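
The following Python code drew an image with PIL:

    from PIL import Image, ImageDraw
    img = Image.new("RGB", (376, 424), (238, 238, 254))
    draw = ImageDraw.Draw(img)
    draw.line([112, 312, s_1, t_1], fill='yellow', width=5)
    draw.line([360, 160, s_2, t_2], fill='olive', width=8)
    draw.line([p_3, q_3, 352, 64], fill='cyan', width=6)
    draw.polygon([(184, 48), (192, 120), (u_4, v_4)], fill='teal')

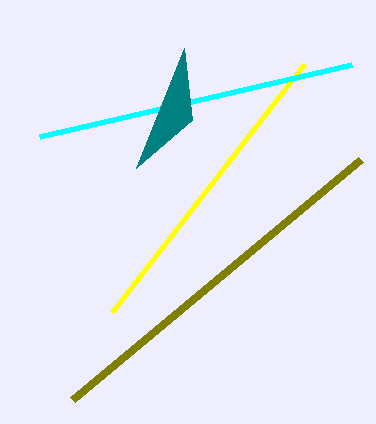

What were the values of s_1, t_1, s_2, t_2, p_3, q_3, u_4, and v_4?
s_1 = 304
t_1 = 64
s_2 = 72
t_2 = 400
p_3 = 40
q_3 = 136
u_4 = 136
v_4 = 168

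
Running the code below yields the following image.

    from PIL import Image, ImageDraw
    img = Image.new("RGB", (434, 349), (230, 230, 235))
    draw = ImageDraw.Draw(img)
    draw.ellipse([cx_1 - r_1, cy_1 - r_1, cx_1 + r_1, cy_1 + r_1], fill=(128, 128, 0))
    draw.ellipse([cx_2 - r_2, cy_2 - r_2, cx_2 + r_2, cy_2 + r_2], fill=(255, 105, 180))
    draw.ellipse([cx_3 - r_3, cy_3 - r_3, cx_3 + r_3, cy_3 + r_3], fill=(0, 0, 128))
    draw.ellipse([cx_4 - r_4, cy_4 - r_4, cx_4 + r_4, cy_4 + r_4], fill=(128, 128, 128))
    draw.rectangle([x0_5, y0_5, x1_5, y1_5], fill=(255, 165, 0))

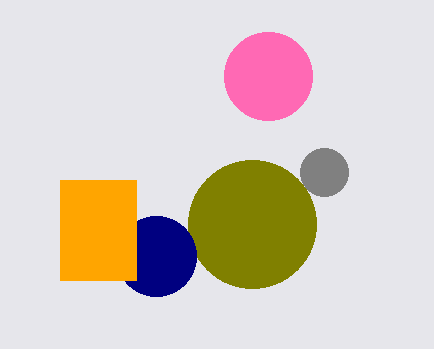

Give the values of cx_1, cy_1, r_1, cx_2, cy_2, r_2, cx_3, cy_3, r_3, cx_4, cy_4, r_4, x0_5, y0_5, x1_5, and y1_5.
cx_1 = 252, cy_1 = 224, r_1 = 64, cx_2 = 268, cy_2 = 76, r_2 = 44, cx_3 = 156, cy_3 = 256, r_3 = 40, cx_4 = 324, cy_4 = 172, r_4 = 24, x0_5 = 60, y0_5 = 180, x1_5 = 136, y1_5 = 280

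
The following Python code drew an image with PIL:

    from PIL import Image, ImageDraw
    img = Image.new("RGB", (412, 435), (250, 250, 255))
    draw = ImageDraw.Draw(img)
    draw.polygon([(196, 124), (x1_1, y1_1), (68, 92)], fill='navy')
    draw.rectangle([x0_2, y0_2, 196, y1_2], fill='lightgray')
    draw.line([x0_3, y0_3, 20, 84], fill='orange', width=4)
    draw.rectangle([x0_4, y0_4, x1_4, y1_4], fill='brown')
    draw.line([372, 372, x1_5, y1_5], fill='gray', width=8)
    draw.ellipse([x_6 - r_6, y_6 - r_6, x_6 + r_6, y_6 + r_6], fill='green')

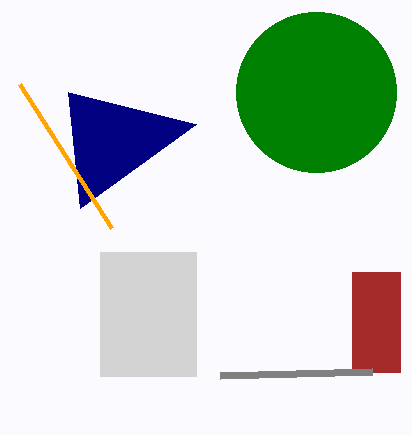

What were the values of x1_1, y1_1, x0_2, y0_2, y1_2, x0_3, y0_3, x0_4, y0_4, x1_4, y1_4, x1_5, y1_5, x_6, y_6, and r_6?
x1_1 = 80; y1_1 = 208; x0_2 = 100; y0_2 = 252; y1_2 = 376; x0_3 = 112; y0_3 = 228; x0_4 = 352; y0_4 = 272; x1_4 = 400; y1_4 = 372; x1_5 = 220; y1_5 = 376; x_6 = 316; y_6 = 92; r_6 = 80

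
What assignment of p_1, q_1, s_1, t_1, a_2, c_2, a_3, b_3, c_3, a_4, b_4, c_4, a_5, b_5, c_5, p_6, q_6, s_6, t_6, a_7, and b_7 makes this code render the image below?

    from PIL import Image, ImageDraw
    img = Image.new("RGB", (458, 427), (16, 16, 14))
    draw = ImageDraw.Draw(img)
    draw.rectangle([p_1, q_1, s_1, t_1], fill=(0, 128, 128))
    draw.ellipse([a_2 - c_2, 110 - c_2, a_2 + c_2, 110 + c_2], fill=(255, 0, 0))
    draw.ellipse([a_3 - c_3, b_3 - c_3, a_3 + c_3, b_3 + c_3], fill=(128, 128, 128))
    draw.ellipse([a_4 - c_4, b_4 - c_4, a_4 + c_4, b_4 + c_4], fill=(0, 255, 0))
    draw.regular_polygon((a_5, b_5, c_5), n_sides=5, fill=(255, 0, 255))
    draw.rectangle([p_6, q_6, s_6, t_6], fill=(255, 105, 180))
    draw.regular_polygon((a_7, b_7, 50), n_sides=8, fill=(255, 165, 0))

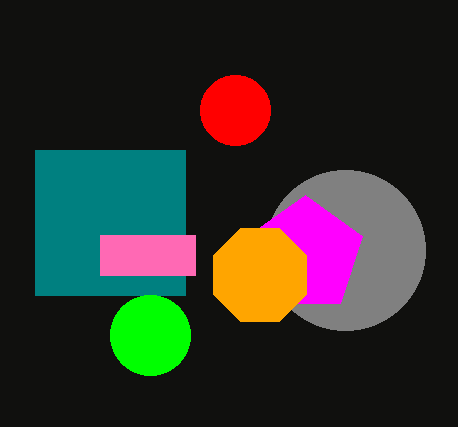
p_1 = 35, q_1 = 150, s_1 = 185, t_1 = 295, a_2 = 235, c_2 = 35, a_3 = 345, b_3 = 250, c_3 = 80, a_4 = 150, b_4 = 335, c_4 = 40, a_5 = 305, b_5 = 255, c_5 = 60, p_6 = 100, q_6 = 235, s_6 = 195, t_6 = 275, a_7 = 260, b_7 = 275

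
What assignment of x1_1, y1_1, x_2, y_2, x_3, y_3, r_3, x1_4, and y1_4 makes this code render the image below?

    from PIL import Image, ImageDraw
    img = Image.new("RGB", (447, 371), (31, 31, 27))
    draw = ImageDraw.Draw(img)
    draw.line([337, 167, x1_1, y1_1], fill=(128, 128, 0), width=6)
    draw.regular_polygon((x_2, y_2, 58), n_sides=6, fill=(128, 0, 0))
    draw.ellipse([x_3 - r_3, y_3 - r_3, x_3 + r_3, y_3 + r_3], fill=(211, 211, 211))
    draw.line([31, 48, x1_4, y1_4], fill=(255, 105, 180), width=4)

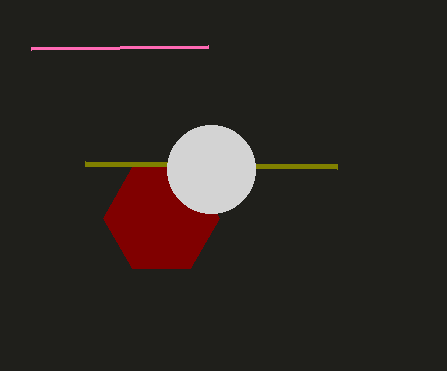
x1_1 = 85, y1_1 = 164, x_2 = 161, y_2 = 218, x_3 = 211, y_3 = 169, r_3 = 44, x1_4 = 208, y1_4 = 46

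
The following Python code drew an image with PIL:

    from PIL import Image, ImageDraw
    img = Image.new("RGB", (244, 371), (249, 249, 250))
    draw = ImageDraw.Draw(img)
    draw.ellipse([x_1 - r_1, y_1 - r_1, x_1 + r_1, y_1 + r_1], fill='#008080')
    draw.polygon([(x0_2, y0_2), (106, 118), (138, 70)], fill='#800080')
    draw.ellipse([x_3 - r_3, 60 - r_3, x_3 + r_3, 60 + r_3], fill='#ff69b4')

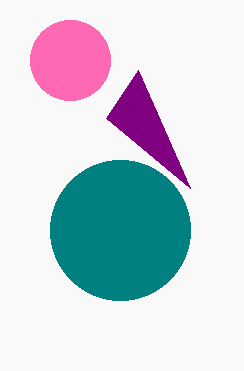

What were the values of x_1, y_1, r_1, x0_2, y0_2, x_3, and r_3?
x_1 = 120
y_1 = 230
r_1 = 70
x0_2 = 190
y0_2 = 188
x_3 = 70
r_3 = 40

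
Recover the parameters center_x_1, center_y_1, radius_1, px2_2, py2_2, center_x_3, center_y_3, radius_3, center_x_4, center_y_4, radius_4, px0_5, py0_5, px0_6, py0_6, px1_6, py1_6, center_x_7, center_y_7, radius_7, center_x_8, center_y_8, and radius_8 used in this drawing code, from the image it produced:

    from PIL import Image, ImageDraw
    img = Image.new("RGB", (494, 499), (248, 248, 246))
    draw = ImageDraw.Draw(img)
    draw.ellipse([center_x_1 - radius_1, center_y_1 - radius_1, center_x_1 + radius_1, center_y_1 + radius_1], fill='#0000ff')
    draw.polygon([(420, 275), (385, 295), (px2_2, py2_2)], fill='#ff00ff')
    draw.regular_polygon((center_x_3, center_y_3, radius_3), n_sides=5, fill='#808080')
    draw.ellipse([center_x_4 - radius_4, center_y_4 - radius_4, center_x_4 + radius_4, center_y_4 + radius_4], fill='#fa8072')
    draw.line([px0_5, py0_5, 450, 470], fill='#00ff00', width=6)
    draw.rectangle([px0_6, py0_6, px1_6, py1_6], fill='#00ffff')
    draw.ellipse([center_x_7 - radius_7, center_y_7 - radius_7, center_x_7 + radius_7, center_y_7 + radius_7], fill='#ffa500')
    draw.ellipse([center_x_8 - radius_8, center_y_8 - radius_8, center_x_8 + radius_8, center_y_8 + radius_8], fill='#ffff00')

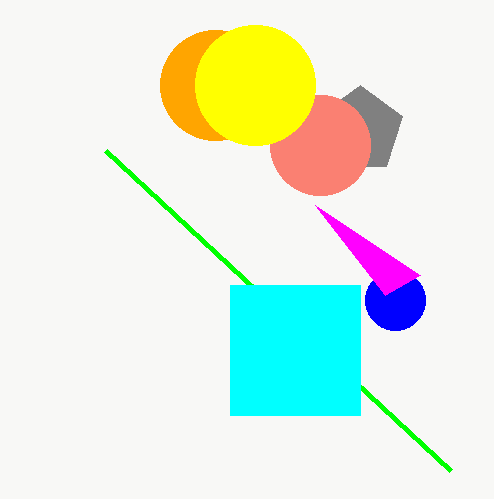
center_x_1 = 395, center_y_1 = 300, radius_1 = 30, px2_2 = 315, py2_2 = 205, center_x_3 = 360, center_y_3 = 130, radius_3 = 45, center_x_4 = 320, center_y_4 = 145, radius_4 = 50, px0_5 = 105, py0_5 = 150, px0_6 = 230, py0_6 = 285, px1_6 = 360, py1_6 = 415, center_x_7 = 215, center_y_7 = 85, radius_7 = 55, center_x_8 = 255, center_y_8 = 85, radius_8 = 60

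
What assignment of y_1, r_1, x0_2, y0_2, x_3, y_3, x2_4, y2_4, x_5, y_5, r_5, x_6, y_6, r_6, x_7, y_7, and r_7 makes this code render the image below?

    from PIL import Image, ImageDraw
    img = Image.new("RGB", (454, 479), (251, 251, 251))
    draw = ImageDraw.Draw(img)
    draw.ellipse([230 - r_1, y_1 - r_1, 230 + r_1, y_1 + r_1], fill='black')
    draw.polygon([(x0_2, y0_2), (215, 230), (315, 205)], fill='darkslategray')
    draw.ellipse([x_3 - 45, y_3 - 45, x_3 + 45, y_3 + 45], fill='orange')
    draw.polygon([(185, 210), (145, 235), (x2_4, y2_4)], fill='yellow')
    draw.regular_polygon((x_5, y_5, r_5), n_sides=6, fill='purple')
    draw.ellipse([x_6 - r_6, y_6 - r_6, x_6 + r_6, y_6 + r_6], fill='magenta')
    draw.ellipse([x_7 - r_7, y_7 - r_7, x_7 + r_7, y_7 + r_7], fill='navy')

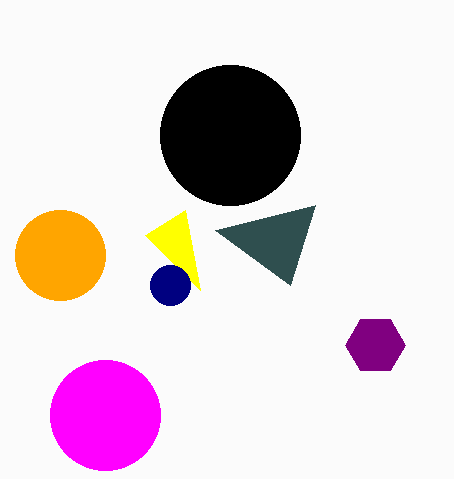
y_1 = 135, r_1 = 70, x0_2 = 290, y0_2 = 285, x_3 = 60, y_3 = 255, x2_4 = 200, y2_4 = 290, x_5 = 375, y_5 = 345, r_5 = 30, x_6 = 105, y_6 = 415, r_6 = 55, x_7 = 170, y_7 = 285, r_7 = 20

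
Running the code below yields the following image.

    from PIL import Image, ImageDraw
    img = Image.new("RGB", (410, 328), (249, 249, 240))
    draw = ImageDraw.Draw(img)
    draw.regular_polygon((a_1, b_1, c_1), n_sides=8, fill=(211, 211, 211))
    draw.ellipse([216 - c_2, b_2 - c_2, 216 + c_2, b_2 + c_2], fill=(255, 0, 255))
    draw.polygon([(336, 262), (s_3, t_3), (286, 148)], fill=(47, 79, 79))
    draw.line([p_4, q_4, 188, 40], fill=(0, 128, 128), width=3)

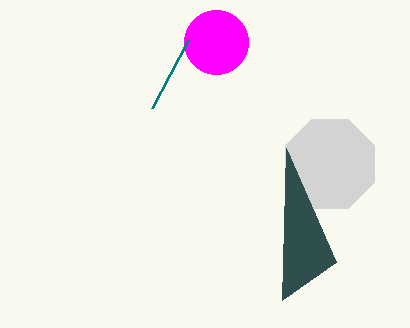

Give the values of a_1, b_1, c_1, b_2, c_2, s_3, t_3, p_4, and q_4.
a_1 = 330; b_1 = 164; c_1 = 48; b_2 = 42; c_2 = 32; s_3 = 282; t_3 = 300; p_4 = 152; q_4 = 108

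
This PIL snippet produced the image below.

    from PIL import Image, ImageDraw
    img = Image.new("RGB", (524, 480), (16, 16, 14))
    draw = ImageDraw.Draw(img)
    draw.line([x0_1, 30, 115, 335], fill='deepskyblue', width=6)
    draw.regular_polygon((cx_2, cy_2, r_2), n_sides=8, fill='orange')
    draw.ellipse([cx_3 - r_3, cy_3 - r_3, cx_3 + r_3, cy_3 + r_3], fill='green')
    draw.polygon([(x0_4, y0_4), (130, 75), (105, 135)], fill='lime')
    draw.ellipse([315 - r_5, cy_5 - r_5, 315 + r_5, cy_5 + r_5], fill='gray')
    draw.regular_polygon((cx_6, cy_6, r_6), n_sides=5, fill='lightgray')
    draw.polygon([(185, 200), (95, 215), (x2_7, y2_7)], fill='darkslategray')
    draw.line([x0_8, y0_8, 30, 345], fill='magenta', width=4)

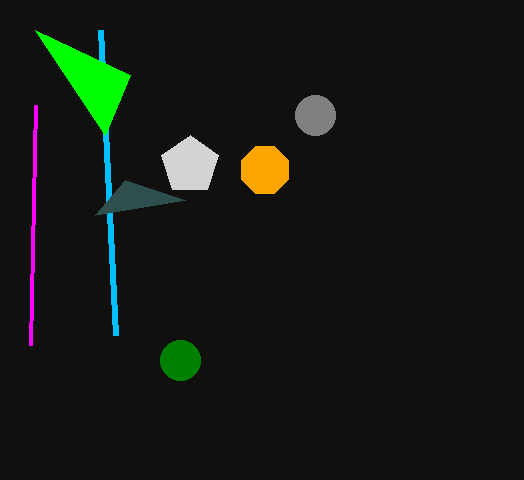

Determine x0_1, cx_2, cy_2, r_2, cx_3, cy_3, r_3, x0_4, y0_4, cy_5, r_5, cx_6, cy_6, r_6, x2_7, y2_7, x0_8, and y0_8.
x0_1 = 100
cx_2 = 265
cy_2 = 170
r_2 = 25
cx_3 = 180
cy_3 = 360
r_3 = 20
x0_4 = 35
y0_4 = 30
cy_5 = 115
r_5 = 20
cx_6 = 190
cy_6 = 165
r_6 = 30
x2_7 = 125
y2_7 = 180
x0_8 = 35
y0_8 = 105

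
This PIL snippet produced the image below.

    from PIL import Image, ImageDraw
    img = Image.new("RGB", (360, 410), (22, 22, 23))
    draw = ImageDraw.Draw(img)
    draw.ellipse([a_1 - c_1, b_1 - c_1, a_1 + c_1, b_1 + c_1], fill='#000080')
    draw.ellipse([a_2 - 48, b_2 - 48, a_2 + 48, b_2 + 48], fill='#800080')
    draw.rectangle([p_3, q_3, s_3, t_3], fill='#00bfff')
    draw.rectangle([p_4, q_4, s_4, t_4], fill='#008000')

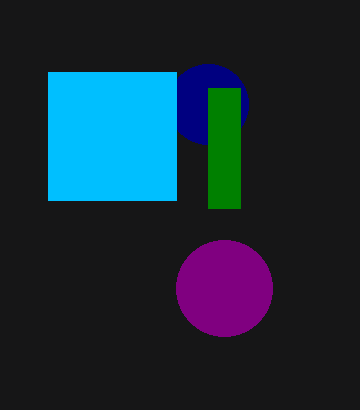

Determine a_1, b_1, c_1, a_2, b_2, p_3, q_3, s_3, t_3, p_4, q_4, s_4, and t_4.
a_1 = 208
b_1 = 104
c_1 = 40
a_2 = 224
b_2 = 288
p_3 = 48
q_3 = 72
s_3 = 176
t_3 = 200
p_4 = 208
q_4 = 88
s_4 = 240
t_4 = 208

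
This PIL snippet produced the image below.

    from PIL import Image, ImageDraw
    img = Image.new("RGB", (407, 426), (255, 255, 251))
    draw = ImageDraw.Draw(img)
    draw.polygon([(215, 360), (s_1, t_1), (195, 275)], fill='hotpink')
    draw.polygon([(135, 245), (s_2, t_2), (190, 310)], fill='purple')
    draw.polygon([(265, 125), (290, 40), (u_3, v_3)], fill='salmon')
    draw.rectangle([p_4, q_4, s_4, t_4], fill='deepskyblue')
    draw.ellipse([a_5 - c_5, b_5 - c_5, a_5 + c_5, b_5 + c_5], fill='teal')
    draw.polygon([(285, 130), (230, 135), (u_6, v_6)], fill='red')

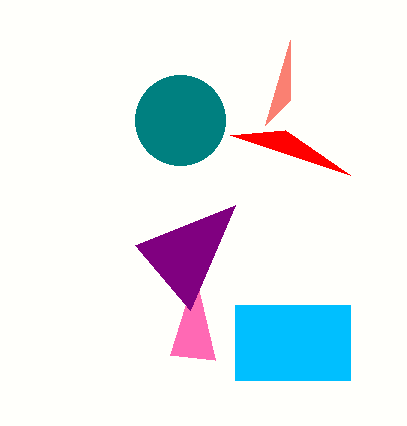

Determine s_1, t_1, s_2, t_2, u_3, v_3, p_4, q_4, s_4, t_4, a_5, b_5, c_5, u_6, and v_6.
s_1 = 170; t_1 = 355; s_2 = 235; t_2 = 205; u_3 = 290; v_3 = 100; p_4 = 235; q_4 = 305; s_4 = 350; t_4 = 380; a_5 = 180; b_5 = 120; c_5 = 45; u_6 = 350; v_6 = 175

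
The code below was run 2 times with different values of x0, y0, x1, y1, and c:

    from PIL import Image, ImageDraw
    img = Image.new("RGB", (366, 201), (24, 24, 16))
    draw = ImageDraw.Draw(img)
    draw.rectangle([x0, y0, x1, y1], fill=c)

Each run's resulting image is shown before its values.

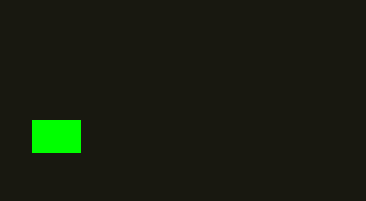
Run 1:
x0 = 32, y0 = 120, x1 = 80, y1 = 152, c = 'lime'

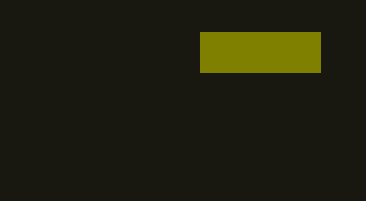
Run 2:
x0 = 200, y0 = 32, x1 = 320, y1 = 72, c = 'olive'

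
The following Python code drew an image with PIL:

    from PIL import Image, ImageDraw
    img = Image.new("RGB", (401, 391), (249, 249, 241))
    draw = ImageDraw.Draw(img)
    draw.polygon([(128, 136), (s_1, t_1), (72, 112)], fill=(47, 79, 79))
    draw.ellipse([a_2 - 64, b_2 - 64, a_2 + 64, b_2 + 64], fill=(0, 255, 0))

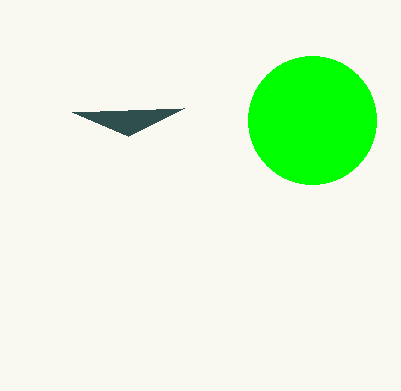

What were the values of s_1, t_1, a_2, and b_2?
s_1 = 184, t_1 = 108, a_2 = 312, b_2 = 120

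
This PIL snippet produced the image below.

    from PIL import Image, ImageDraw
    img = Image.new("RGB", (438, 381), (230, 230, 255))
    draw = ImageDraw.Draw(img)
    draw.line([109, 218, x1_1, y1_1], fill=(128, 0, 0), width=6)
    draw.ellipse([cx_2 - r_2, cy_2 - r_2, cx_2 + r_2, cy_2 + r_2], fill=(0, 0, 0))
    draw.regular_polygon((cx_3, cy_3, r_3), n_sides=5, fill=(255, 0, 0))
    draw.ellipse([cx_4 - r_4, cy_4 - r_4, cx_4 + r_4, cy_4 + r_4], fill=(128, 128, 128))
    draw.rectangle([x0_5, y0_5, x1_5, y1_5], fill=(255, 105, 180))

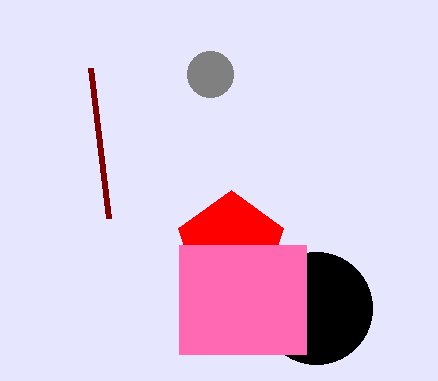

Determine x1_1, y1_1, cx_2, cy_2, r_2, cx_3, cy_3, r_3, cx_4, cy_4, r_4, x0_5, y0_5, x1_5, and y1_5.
x1_1 = 91
y1_1 = 68
cx_2 = 316
cy_2 = 308
r_2 = 56
cx_3 = 231
cy_3 = 245
r_3 = 55
cx_4 = 210
cy_4 = 74
r_4 = 23
x0_5 = 179
y0_5 = 245
x1_5 = 306
y1_5 = 354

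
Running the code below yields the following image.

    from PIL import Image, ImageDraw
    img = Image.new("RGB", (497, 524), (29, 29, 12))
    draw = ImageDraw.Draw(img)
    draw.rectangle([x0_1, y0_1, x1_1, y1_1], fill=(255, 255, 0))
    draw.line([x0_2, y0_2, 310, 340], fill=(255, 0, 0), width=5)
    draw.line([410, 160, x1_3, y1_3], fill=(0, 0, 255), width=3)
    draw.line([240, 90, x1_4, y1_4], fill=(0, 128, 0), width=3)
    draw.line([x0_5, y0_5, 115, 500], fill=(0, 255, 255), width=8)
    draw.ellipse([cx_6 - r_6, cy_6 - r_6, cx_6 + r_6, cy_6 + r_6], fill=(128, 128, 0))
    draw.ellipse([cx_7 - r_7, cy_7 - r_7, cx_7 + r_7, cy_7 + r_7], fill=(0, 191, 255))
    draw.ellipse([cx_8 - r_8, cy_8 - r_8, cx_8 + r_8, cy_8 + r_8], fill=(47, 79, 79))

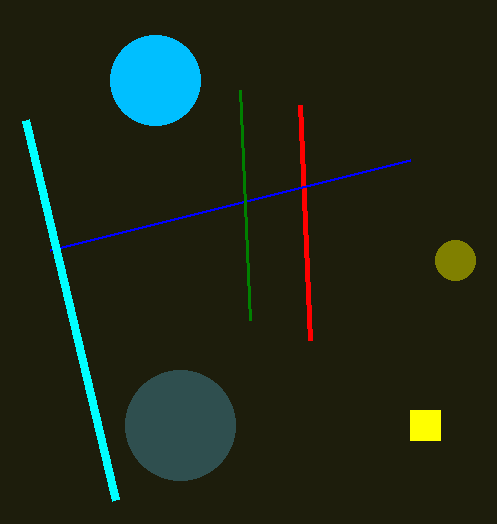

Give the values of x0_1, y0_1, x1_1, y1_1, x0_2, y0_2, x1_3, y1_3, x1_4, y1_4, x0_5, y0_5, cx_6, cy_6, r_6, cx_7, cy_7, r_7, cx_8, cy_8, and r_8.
x0_1 = 410; y0_1 = 410; x1_1 = 440; y1_1 = 440; x0_2 = 300; y0_2 = 105; x1_3 = 50; y1_3 = 250; x1_4 = 250; y1_4 = 320; x0_5 = 25; y0_5 = 120; cx_6 = 455; cy_6 = 260; r_6 = 20; cx_7 = 155; cy_7 = 80; r_7 = 45; cx_8 = 180; cy_8 = 425; r_8 = 55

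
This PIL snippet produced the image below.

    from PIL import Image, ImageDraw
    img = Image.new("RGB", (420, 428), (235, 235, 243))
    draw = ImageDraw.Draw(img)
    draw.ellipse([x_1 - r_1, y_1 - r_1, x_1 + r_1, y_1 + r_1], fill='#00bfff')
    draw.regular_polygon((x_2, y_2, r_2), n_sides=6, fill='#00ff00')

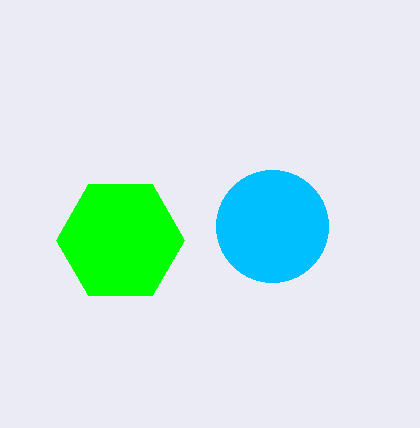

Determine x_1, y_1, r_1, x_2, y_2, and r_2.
x_1 = 272; y_1 = 226; r_1 = 56; x_2 = 120; y_2 = 240; r_2 = 64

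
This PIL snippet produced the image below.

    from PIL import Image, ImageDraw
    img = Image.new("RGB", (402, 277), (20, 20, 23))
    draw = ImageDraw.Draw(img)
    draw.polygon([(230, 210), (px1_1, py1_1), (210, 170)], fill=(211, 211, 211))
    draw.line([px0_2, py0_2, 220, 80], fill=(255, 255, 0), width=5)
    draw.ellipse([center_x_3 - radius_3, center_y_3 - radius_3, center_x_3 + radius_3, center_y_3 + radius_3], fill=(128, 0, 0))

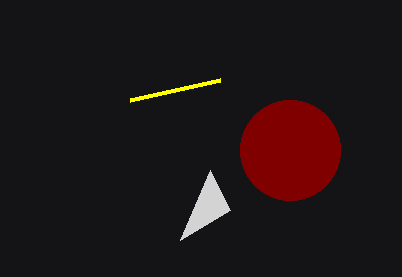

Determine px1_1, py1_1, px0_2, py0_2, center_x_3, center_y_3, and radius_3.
px1_1 = 180; py1_1 = 240; px0_2 = 130; py0_2 = 100; center_x_3 = 290; center_y_3 = 150; radius_3 = 50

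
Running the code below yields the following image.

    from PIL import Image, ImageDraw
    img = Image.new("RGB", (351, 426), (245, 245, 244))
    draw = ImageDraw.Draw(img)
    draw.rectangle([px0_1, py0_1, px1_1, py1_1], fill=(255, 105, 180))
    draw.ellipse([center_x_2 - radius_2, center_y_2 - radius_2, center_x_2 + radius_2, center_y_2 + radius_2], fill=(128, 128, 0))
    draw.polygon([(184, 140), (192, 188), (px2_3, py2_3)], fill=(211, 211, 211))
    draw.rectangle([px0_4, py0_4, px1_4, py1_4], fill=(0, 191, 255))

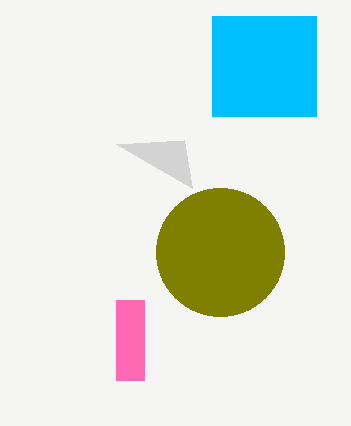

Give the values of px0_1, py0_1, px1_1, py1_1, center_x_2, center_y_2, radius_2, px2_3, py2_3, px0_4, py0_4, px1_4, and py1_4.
px0_1 = 116, py0_1 = 300, px1_1 = 144, py1_1 = 380, center_x_2 = 220, center_y_2 = 252, radius_2 = 64, px2_3 = 116, py2_3 = 144, px0_4 = 212, py0_4 = 16, px1_4 = 316, py1_4 = 116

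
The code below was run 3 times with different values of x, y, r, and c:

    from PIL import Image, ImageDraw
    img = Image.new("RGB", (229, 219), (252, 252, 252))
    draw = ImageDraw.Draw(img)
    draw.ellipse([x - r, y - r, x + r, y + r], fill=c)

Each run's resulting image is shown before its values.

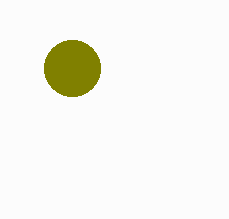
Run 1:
x = 72; y = 68; r = 28; c = 'olive'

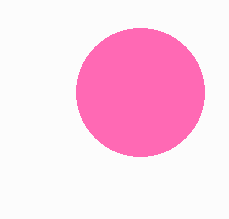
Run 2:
x = 140; y = 92; r = 64; c = 'hotpink'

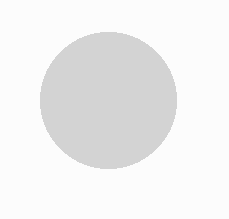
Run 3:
x = 108
y = 100
r = 68
c = 'lightgray'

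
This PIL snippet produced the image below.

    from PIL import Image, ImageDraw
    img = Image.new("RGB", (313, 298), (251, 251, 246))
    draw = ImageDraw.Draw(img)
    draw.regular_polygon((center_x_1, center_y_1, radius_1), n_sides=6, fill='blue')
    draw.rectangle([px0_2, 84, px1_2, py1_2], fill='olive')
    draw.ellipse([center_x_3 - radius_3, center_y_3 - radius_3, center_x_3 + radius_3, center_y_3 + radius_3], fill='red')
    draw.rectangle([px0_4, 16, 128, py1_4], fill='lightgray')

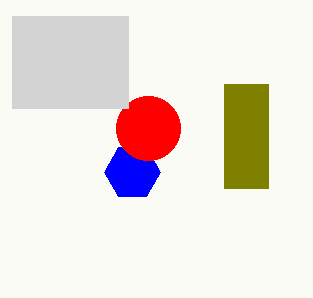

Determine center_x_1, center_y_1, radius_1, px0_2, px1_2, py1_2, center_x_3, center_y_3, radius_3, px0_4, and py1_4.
center_x_1 = 132, center_y_1 = 172, radius_1 = 28, px0_2 = 224, px1_2 = 268, py1_2 = 188, center_x_3 = 148, center_y_3 = 128, radius_3 = 32, px0_4 = 12, py1_4 = 108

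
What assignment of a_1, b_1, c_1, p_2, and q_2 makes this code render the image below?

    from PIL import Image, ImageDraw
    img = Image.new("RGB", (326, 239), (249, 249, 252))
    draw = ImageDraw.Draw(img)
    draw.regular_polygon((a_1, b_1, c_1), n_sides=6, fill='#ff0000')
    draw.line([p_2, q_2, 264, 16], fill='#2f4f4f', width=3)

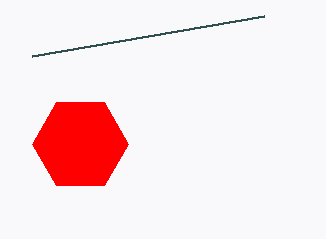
a_1 = 80
b_1 = 144
c_1 = 48
p_2 = 32
q_2 = 56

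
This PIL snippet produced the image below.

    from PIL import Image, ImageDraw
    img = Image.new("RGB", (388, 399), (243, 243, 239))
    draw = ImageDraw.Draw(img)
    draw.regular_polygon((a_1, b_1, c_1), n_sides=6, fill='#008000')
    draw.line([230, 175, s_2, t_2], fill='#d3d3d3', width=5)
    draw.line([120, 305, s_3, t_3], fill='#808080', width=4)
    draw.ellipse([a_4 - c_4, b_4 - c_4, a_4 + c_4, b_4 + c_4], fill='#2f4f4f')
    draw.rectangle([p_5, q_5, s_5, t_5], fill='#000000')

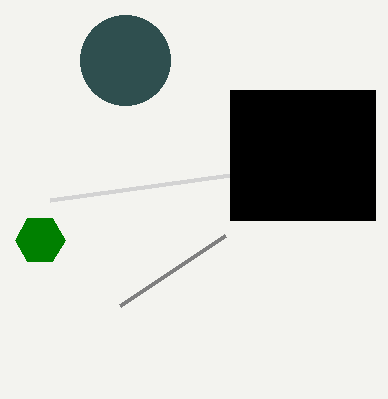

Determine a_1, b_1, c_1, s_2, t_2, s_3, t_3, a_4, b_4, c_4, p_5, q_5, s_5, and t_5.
a_1 = 40
b_1 = 240
c_1 = 25
s_2 = 50
t_2 = 200
s_3 = 225
t_3 = 235
a_4 = 125
b_4 = 60
c_4 = 45
p_5 = 230
q_5 = 90
s_5 = 375
t_5 = 220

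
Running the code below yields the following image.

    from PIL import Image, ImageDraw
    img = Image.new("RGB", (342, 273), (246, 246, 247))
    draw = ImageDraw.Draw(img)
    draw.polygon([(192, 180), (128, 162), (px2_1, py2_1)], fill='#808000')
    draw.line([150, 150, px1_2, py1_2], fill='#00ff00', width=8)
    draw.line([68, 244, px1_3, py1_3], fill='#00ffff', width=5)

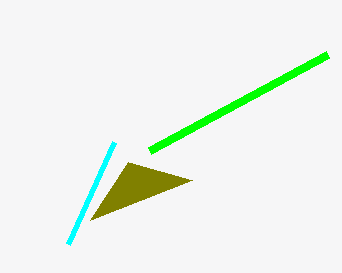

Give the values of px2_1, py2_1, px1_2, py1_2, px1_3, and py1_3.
px2_1 = 90
py2_1 = 220
px1_2 = 328
py1_2 = 54
px1_3 = 114
py1_3 = 142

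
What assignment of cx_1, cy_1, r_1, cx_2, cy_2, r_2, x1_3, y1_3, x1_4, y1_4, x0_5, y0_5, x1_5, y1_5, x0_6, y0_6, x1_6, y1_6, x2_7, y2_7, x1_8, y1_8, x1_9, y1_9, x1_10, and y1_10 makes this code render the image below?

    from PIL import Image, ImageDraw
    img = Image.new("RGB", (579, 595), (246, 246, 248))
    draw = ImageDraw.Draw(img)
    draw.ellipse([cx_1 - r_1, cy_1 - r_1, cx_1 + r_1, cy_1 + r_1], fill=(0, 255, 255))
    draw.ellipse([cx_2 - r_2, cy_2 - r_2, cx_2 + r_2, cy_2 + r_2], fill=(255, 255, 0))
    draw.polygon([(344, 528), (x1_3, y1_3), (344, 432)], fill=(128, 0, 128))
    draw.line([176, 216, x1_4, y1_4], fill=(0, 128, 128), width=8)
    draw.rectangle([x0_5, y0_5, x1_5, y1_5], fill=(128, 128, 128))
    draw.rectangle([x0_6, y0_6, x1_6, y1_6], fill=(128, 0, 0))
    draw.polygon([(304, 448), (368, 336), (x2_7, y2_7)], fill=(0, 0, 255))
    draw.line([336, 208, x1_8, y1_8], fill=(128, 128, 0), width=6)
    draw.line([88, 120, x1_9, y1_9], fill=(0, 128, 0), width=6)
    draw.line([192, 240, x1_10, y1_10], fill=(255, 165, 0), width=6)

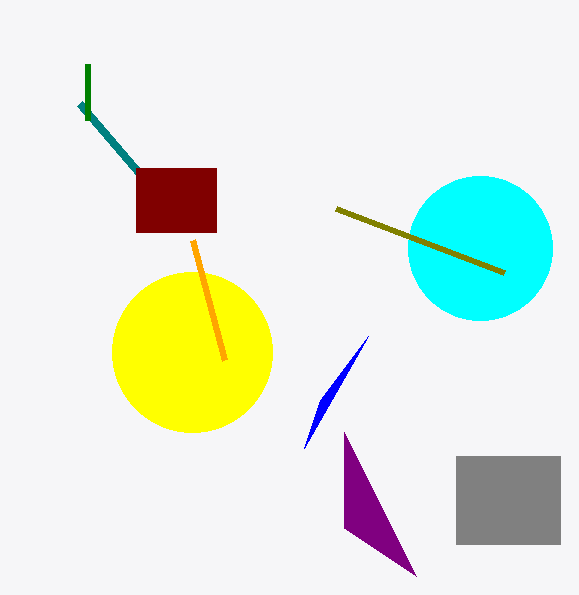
cx_1 = 480
cy_1 = 248
r_1 = 72
cx_2 = 192
cy_2 = 352
r_2 = 80
x1_3 = 416
y1_3 = 576
x1_4 = 80
y1_4 = 104
x0_5 = 456
y0_5 = 456
x1_5 = 560
y1_5 = 544
x0_6 = 136
y0_6 = 168
x1_6 = 216
y1_6 = 232
x2_7 = 320
y2_7 = 400
x1_8 = 504
y1_8 = 272
x1_9 = 88
y1_9 = 64
x1_10 = 224
y1_10 = 360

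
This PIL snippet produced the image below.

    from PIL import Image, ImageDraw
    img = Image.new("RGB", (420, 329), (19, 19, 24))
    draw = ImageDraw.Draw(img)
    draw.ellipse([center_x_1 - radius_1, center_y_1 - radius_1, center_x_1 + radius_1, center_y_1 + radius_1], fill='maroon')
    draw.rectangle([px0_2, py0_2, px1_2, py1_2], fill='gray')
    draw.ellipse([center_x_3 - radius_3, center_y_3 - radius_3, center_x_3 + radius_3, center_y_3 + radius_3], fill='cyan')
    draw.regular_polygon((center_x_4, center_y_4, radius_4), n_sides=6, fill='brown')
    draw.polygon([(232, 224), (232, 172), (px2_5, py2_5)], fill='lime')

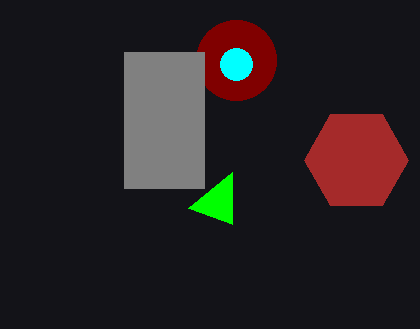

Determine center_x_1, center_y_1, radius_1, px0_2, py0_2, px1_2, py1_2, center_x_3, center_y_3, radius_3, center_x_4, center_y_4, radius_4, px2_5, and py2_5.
center_x_1 = 236; center_y_1 = 60; radius_1 = 40; px0_2 = 124; py0_2 = 52; px1_2 = 204; py1_2 = 188; center_x_3 = 236; center_y_3 = 64; radius_3 = 16; center_x_4 = 356; center_y_4 = 160; radius_4 = 52; px2_5 = 188; py2_5 = 208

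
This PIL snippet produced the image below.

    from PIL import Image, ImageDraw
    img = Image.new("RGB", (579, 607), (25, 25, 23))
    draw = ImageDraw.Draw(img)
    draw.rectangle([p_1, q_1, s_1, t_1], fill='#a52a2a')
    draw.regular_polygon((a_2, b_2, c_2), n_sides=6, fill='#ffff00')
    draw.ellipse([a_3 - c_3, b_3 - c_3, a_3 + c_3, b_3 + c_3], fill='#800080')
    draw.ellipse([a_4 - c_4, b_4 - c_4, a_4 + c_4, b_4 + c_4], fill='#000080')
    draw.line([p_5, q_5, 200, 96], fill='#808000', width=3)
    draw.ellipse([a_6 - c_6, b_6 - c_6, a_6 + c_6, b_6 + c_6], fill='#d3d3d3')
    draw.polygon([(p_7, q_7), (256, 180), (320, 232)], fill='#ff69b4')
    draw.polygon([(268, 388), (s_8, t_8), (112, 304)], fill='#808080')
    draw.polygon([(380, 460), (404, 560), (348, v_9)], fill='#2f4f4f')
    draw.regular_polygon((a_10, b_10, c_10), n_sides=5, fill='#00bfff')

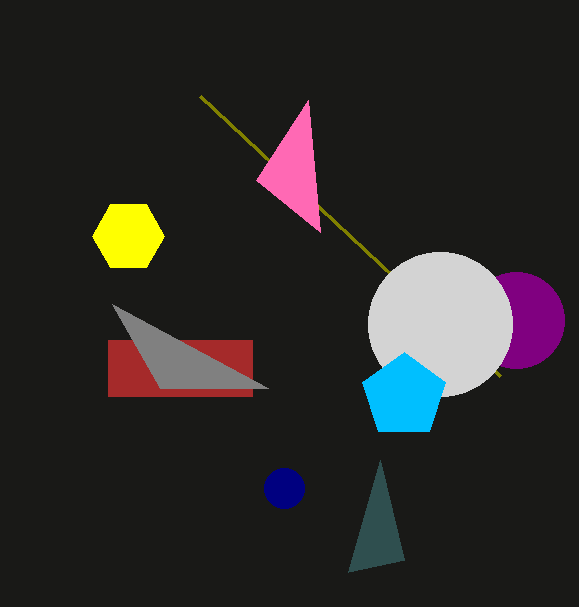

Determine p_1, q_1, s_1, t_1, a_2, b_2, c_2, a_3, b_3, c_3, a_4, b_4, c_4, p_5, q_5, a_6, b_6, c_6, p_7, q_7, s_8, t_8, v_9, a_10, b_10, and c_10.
p_1 = 108, q_1 = 340, s_1 = 252, t_1 = 396, a_2 = 128, b_2 = 236, c_2 = 36, a_3 = 516, b_3 = 320, c_3 = 48, a_4 = 284, b_4 = 488, c_4 = 20, p_5 = 500, q_5 = 376, a_6 = 440, b_6 = 324, c_6 = 72, p_7 = 308, q_7 = 100, s_8 = 160, t_8 = 388, v_9 = 572, a_10 = 404, b_10 = 396, c_10 = 44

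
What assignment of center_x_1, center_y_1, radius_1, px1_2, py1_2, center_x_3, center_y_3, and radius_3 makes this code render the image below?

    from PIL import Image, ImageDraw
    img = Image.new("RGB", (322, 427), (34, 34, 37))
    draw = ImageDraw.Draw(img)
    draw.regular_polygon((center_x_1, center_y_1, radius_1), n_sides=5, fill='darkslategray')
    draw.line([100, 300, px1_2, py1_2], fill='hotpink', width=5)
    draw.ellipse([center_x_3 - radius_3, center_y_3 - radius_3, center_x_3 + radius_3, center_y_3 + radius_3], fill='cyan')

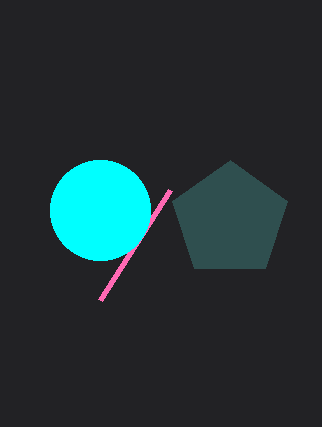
center_x_1 = 230
center_y_1 = 220
radius_1 = 60
px1_2 = 170
py1_2 = 190
center_x_3 = 100
center_y_3 = 210
radius_3 = 50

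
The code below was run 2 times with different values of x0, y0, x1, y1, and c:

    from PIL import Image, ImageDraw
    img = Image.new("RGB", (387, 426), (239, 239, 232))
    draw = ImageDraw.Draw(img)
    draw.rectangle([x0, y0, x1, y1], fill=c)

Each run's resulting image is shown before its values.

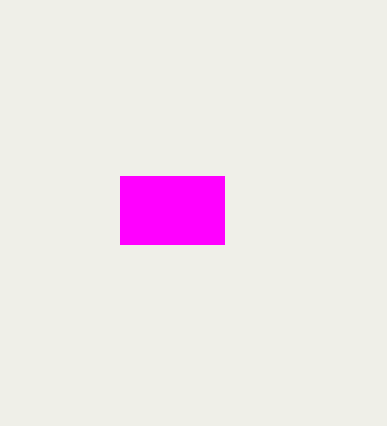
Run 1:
x0 = 120
y0 = 176
x1 = 224
y1 = 244
c = 'magenta'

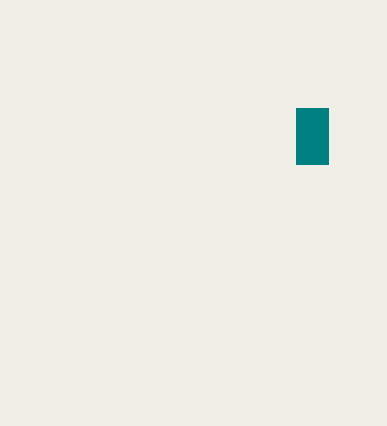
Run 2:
x0 = 296
y0 = 108
x1 = 328
y1 = 164
c = 'teal'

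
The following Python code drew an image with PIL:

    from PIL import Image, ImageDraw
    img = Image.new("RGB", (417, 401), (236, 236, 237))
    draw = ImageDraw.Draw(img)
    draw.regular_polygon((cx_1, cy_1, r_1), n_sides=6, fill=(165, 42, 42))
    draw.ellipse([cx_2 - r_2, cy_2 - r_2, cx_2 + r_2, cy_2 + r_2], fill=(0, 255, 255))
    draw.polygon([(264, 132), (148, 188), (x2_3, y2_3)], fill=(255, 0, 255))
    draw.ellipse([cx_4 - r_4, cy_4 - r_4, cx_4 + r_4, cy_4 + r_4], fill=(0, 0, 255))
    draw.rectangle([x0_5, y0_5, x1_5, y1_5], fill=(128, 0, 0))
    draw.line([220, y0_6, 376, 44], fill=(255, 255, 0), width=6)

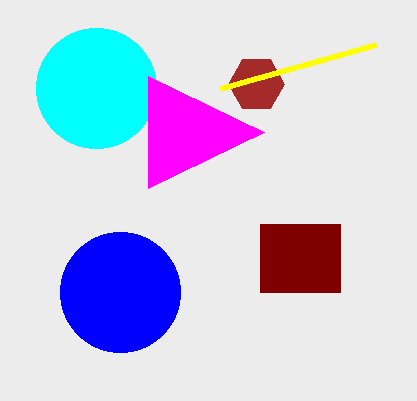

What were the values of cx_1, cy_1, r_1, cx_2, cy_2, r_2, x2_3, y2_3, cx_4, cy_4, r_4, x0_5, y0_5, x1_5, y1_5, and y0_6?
cx_1 = 256, cy_1 = 84, r_1 = 28, cx_2 = 96, cy_2 = 88, r_2 = 60, x2_3 = 148, y2_3 = 76, cx_4 = 120, cy_4 = 292, r_4 = 60, x0_5 = 260, y0_5 = 224, x1_5 = 340, y1_5 = 292, y0_6 = 88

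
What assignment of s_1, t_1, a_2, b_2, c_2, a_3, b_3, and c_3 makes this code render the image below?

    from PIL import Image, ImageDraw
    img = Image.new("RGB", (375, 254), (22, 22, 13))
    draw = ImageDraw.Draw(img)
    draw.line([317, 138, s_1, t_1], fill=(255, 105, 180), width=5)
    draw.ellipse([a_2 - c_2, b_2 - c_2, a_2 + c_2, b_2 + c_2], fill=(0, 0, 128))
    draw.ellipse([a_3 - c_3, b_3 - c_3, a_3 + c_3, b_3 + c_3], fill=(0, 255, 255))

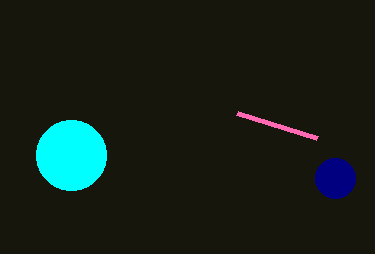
s_1 = 237
t_1 = 113
a_2 = 335
b_2 = 178
c_2 = 20
a_3 = 71
b_3 = 155
c_3 = 35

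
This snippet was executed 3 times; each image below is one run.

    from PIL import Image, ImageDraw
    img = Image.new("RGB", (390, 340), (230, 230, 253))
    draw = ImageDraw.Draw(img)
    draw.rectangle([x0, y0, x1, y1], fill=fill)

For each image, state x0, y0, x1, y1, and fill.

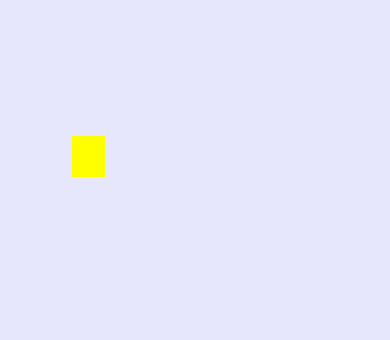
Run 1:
x0 = 72, y0 = 136, x1 = 104, y1 = 176, fill = 'yellow'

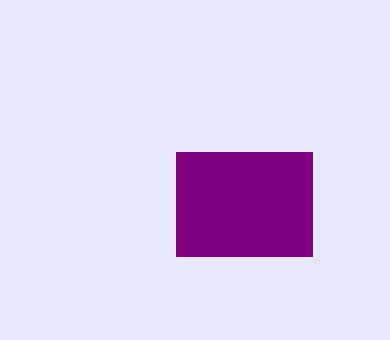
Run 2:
x0 = 176
y0 = 152
x1 = 312
y1 = 256
fill = 'purple'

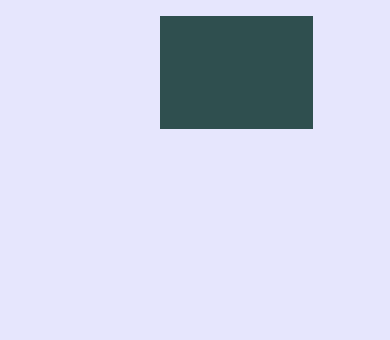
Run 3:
x0 = 160
y0 = 16
x1 = 312
y1 = 128
fill = 'darkslategray'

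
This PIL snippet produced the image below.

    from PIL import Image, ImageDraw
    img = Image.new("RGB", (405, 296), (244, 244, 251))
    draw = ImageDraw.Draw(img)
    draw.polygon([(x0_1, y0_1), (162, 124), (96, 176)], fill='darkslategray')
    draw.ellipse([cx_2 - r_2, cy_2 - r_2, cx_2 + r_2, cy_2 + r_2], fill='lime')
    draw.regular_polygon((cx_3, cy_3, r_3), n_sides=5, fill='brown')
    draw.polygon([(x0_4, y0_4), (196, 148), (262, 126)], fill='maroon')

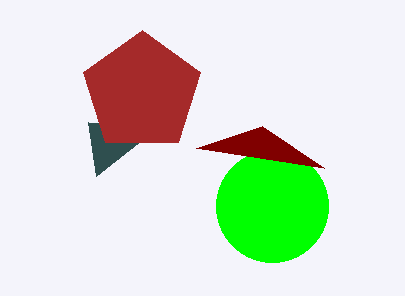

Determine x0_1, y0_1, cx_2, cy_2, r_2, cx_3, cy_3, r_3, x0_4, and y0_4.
x0_1 = 88
y0_1 = 122
cx_2 = 272
cy_2 = 206
r_2 = 56
cx_3 = 142
cy_3 = 92
r_3 = 62
x0_4 = 324
y0_4 = 168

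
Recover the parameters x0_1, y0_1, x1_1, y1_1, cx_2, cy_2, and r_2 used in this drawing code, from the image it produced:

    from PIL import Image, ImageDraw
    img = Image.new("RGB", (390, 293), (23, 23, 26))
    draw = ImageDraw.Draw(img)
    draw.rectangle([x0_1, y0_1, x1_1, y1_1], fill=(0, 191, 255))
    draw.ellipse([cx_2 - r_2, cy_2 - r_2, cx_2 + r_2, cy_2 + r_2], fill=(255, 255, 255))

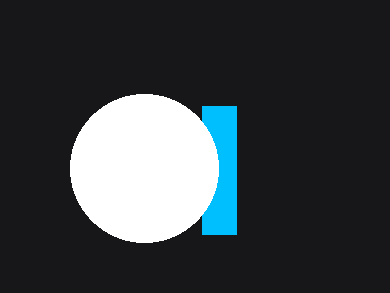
x0_1 = 202; y0_1 = 106; x1_1 = 236; y1_1 = 234; cx_2 = 144; cy_2 = 168; r_2 = 74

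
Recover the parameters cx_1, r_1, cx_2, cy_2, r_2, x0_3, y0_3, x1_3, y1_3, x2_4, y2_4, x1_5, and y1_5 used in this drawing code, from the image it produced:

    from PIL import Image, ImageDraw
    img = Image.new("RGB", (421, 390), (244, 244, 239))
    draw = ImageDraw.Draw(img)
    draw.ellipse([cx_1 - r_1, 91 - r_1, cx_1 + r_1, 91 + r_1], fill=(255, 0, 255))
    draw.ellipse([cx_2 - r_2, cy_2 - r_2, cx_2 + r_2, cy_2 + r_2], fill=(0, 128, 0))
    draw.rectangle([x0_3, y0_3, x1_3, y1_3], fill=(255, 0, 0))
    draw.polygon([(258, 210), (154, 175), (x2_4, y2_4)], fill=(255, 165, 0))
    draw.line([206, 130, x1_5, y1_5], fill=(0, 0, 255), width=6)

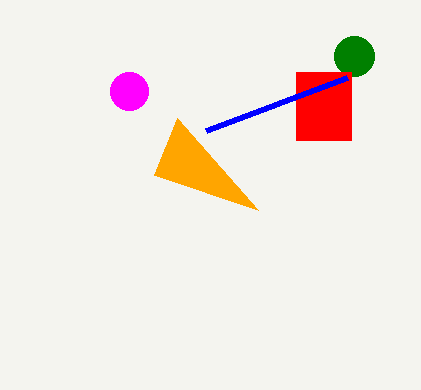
cx_1 = 129; r_1 = 19; cx_2 = 354; cy_2 = 56; r_2 = 20; x0_3 = 296; y0_3 = 72; x1_3 = 351; y1_3 = 140; x2_4 = 177; y2_4 = 118; x1_5 = 347; y1_5 = 77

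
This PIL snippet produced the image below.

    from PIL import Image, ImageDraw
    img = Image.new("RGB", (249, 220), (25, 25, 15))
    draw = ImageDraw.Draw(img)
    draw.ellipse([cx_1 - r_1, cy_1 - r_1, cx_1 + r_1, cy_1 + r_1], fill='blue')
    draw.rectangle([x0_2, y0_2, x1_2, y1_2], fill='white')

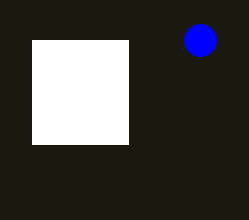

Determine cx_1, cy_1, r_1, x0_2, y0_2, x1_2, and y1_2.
cx_1 = 200, cy_1 = 40, r_1 = 16, x0_2 = 32, y0_2 = 40, x1_2 = 128, y1_2 = 144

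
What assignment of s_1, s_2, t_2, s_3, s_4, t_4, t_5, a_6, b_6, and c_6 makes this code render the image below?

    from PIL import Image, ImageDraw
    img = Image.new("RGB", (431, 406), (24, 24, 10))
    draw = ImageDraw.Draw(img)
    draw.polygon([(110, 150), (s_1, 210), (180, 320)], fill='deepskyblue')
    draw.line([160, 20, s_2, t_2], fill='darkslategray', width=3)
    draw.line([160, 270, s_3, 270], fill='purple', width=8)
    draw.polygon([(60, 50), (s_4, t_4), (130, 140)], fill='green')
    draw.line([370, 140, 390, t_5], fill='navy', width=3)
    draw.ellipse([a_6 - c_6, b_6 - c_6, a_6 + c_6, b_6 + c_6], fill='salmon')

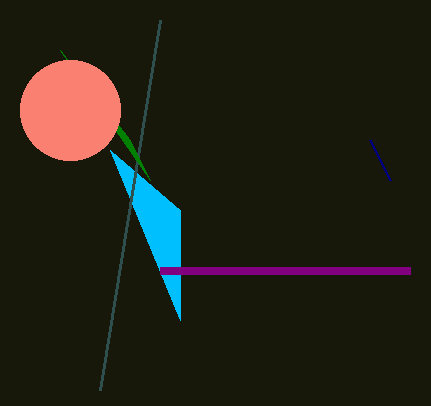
s_1 = 180
s_2 = 100
t_2 = 390
s_3 = 410
s_4 = 150
t_4 = 180
t_5 = 180
a_6 = 70
b_6 = 110
c_6 = 50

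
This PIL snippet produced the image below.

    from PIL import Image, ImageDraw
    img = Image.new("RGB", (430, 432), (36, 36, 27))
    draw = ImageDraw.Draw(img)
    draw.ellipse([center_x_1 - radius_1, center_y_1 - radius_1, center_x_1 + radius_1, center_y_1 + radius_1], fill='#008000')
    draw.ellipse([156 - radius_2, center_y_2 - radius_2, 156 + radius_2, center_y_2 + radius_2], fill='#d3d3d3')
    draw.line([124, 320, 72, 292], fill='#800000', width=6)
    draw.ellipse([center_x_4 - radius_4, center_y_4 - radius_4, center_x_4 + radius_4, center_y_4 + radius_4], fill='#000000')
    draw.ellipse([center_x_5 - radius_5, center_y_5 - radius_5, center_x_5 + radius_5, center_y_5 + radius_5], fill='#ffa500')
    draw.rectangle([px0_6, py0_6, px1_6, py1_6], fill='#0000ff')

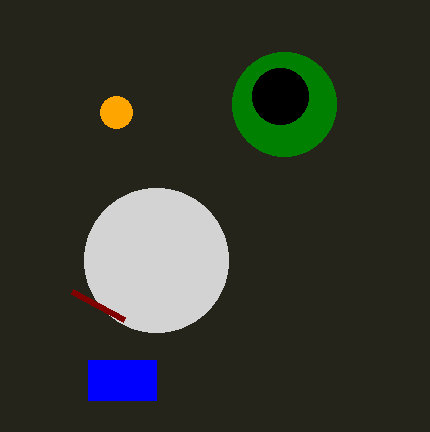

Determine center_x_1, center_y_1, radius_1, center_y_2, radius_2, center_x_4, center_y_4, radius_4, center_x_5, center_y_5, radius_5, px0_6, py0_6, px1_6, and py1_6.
center_x_1 = 284, center_y_1 = 104, radius_1 = 52, center_y_2 = 260, radius_2 = 72, center_x_4 = 280, center_y_4 = 96, radius_4 = 28, center_x_5 = 116, center_y_5 = 112, radius_5 = 16, px0_6 = 88, py0_6 = 360, px1_6 = 156, py1_6 = 400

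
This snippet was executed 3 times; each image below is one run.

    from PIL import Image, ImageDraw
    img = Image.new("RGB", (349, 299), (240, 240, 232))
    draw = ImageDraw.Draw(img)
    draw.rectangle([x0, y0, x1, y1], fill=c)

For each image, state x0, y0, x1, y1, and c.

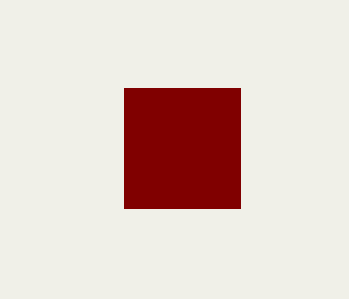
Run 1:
x0 = 124, y0 = 88, x1 = 240, y1 = 208, c = 'maroon'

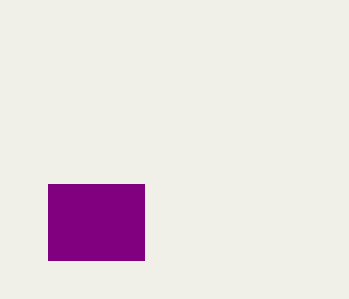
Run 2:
x0 = 48; y0 = 184; x1 = 144; y1 = 260; c = 'purple'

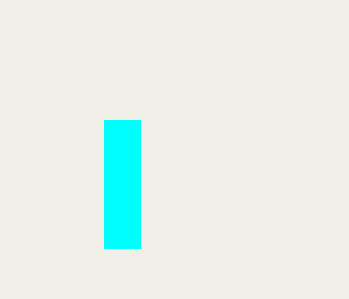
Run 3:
x0 = 104; y0 = 120; x1 = 140; y1 = 248; c = 'cyan'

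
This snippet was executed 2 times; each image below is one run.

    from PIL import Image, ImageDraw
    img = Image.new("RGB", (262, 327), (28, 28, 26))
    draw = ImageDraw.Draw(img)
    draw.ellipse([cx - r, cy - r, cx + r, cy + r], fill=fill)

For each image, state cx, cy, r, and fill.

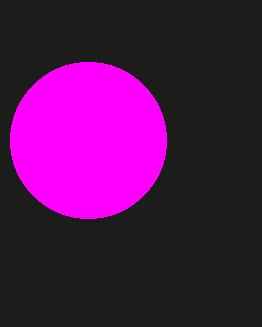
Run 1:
cx = 88; cy = 140; r = 78; fill = 'magenta'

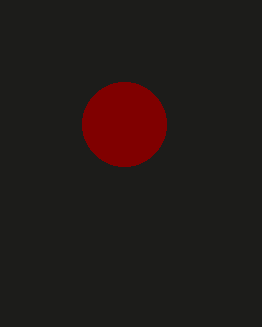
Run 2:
cx = 124
cy = 124
r = 42
fill = 'maroon'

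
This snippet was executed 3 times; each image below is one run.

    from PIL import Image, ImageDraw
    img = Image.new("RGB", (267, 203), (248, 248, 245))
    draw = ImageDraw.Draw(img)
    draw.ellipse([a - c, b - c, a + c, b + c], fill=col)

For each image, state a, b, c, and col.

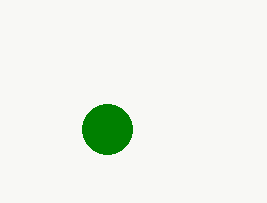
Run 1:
a = 107, b = 129, c = 25, col = 'green'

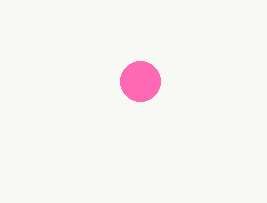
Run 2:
a = 140; b = 81; c = 20; col = 'hotpink'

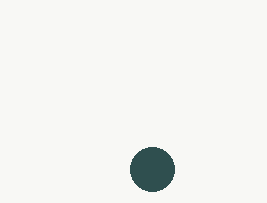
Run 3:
a = 152; b = 169; c = 22; col = 'darkslategray'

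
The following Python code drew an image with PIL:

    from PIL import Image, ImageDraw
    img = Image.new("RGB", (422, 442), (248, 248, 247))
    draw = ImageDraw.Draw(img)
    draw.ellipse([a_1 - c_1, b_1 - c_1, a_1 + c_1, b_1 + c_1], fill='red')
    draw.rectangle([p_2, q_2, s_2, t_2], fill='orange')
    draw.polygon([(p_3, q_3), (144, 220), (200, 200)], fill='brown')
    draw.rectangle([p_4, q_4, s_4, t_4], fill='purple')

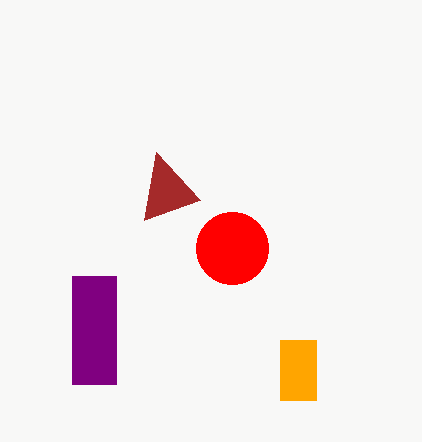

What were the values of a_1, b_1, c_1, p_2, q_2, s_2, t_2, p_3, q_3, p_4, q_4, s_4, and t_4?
a_1 = 232, b_1 = 248, c_1 = 36, p_2 = 280, q_2 = 340, s_2 = 316, t_2 = 400, p_3 = 156, q_3 = 152, p_4 = 72, q_4 = 276, s_4 = 116, t_4 = 384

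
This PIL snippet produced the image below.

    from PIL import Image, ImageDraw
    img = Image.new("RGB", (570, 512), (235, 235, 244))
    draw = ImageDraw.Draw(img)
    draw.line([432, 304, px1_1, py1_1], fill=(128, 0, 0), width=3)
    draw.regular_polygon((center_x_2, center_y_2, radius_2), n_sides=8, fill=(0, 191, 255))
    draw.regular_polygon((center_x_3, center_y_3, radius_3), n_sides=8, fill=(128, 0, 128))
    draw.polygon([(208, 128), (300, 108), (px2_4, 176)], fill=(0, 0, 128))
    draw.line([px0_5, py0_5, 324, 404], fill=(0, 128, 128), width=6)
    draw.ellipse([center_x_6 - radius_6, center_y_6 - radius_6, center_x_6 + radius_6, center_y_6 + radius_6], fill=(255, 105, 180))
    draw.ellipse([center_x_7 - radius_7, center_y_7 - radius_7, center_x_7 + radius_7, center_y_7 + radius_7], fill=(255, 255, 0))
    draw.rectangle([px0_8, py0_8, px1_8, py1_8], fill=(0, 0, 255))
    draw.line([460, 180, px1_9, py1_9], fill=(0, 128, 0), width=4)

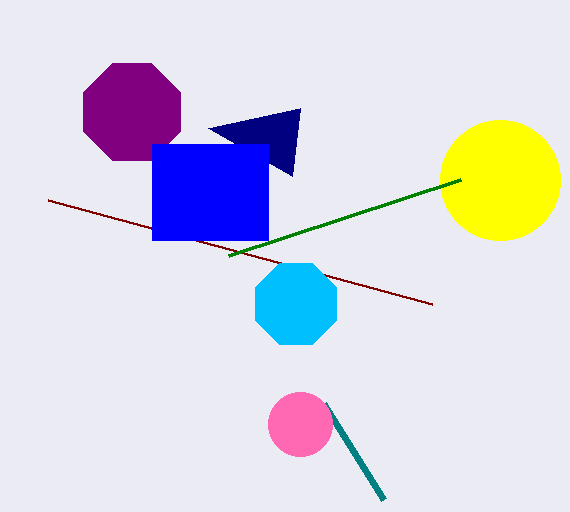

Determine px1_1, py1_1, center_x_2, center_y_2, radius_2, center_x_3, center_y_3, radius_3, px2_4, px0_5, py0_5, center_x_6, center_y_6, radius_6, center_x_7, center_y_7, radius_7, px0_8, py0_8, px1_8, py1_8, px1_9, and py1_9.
px1_1 = 48; py1_1 = 200; center_x_2 = 296; center_y_2 = 304; radius_2 = 44; center_x_3 = 132; center_y_3 = 112; radius_3 = 52; px2_4 = 292; px0_5 = 384; py0_5 = 500; center_x_6 = 300; center_y_6 = 424; radius_6 = 32; center_x_7 = 500; center_y_7 = 180; radius_7 = 60; px0_8 = 152; py0_8 = 144; px1_8 = 268; py1_8 = 240; px1_9 = 228; py1_9 = 256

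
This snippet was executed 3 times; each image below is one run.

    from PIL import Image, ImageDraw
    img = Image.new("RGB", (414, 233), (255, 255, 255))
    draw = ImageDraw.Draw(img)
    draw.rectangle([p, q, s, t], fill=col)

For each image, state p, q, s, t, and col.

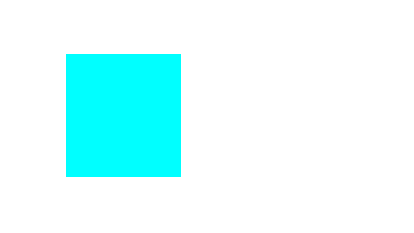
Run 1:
p = 66; q = 54; s = 180; t = 176; col = 'cyan'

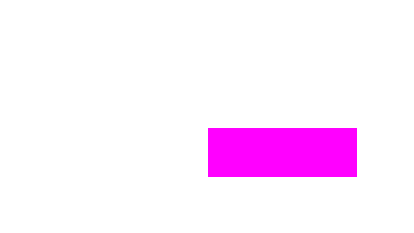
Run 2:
p = 208
q = 128
s = 356
t = 176
col = 'magenta'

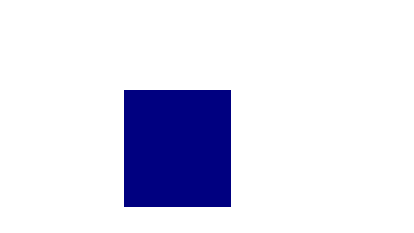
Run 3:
p = 124, q = 90, s = 230, t = 206, col = 'navy'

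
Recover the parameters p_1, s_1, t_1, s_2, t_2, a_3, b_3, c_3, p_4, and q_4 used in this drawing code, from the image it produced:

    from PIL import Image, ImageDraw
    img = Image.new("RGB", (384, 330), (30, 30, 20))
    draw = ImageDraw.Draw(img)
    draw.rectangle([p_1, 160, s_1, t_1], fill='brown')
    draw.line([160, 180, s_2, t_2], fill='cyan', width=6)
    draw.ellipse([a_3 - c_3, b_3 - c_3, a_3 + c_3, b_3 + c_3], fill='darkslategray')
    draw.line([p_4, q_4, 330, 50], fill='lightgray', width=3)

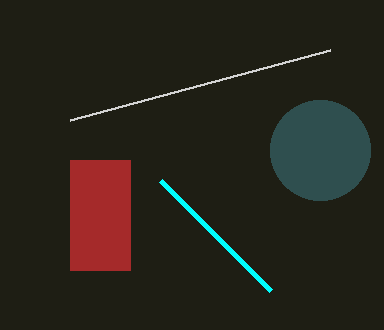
p_1 = 70; s_1 = 130; t_1 = 270; s_2 = 270; t_2 = 290; a_3 = 320; b_3 = 150; c_3 = 50; p_4 = 70; q_4 = 120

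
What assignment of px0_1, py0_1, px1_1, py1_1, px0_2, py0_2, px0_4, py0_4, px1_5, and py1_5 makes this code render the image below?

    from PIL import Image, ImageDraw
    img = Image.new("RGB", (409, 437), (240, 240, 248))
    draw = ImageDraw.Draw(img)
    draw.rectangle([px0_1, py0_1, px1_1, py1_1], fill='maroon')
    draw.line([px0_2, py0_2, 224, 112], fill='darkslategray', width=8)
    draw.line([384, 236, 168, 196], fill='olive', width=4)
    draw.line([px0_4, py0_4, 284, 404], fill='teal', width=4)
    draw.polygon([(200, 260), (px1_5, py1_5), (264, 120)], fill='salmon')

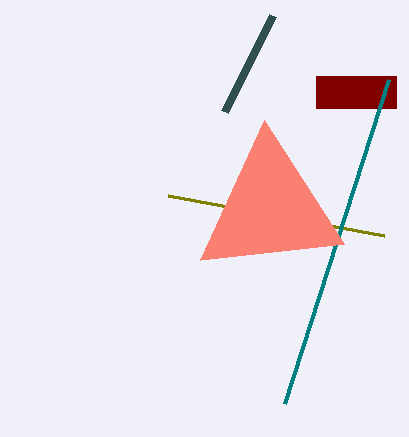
px0_1 = 316, py0_1 = 76, px1_1 = 396, py1_1 = 108, px0_2 = 272, py0_2 = 16, px0_4 = 388, py0_4 = 80, px1_5 = 344, py1_5 = 244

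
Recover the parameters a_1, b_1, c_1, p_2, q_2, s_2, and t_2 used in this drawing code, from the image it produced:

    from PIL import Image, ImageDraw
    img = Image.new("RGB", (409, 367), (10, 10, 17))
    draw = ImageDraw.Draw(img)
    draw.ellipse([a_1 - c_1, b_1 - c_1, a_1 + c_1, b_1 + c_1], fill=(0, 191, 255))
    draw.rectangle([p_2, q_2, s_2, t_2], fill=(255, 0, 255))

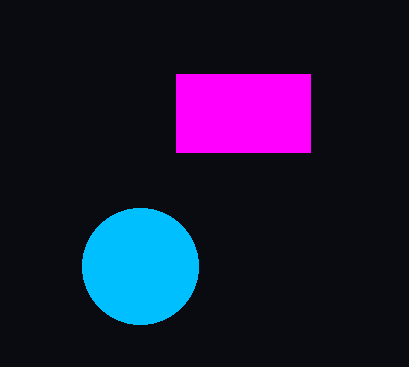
a_1 = 140; b_1 = 266; c_1 = 58; p_2 = 176; q_2 = 74; s_2 = 310; t_2 = 152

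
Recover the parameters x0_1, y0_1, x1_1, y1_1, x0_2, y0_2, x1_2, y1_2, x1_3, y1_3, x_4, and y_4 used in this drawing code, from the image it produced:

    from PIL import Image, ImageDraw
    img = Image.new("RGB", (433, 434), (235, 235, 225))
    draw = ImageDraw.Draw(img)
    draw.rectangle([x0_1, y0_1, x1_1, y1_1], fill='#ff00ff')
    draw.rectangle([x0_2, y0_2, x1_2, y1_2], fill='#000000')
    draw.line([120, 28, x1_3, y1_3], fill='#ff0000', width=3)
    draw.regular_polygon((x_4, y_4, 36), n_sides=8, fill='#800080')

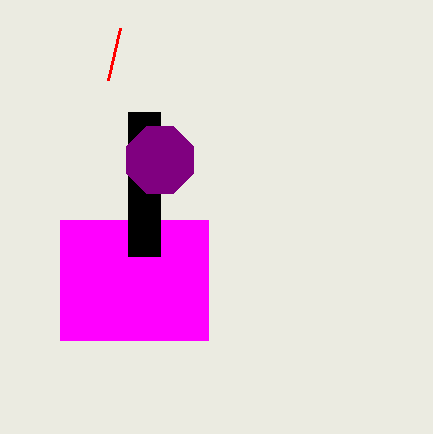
x0_1 = 60, y0_1 = 220, x1_1 = 208, y1_1 = 340, x0_2 = 128, y0_2 = 112, x1_2 = 160, y1_2 = 256, x1_3 = 108, y1_3 = 80, x_4 = 160, y_4 = 160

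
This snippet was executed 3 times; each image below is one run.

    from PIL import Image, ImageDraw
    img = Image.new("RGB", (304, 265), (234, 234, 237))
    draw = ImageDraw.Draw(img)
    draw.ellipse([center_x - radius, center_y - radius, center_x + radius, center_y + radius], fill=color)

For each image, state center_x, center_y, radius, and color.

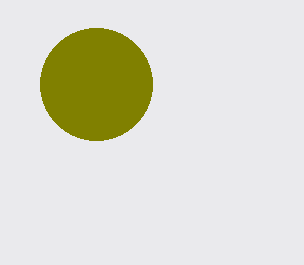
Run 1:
center_x = 96; center_y = 84; radius = 56; color = 'olive'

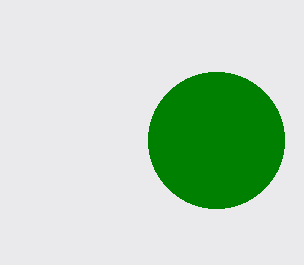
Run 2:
center_x = 216; center_y = 140; radius = 68; color = 'green'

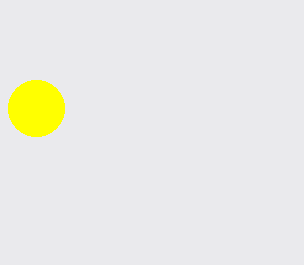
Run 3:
center_x = 36
center_y = 108
radius = 28
color = 'yellow'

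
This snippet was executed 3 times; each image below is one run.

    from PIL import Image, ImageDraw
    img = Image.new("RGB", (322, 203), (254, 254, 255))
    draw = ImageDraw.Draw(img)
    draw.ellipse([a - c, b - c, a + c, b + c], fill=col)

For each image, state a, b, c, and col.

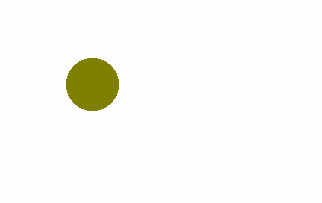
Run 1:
a = 92, b = 84, c = 26, col = 'olive'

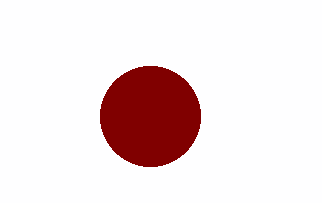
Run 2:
a = 150; b = 116; c = 50; col = 'maroon'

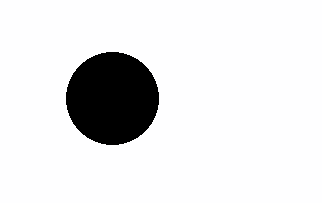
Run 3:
a = 112
b = 98
c = 46
col = 'black'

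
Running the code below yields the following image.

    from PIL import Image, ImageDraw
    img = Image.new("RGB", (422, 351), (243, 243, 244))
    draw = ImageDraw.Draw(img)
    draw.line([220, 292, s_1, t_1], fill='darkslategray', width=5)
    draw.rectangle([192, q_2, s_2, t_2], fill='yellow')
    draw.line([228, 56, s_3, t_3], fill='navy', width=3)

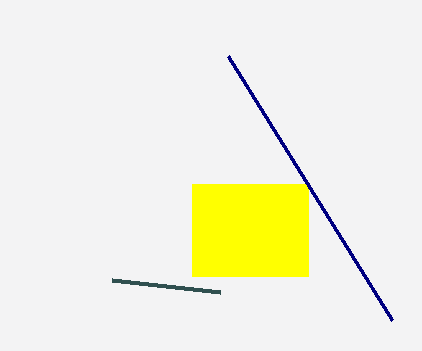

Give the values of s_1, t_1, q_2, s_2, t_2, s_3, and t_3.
s_1 = 112
t_1 = 280
q_2 = 184
s_2 = 308
t_2 = 276
s_3 = 392
t_3 = 320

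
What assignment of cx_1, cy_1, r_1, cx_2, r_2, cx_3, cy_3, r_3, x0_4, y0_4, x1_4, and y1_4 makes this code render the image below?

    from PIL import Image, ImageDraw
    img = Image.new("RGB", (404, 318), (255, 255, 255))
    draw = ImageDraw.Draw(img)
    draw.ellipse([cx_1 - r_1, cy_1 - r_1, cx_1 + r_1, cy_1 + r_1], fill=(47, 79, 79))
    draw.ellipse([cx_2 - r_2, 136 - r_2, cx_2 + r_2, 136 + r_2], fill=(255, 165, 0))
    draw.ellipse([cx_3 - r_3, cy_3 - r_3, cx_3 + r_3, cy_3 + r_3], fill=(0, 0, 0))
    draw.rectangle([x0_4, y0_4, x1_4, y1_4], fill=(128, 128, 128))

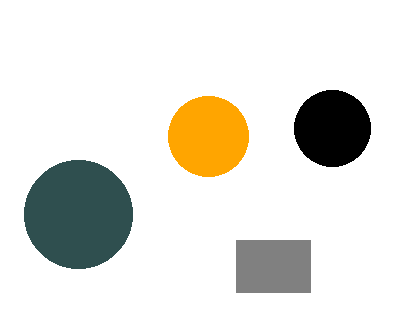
cx_1 = 78, cy_1 = 214, r_1 = 54, cx_2 = 208, r_2 = 40, cx_3 = 332, cy_3 = 128, r_3 = 38, x0_4 = 236, y0_4 = 240, x1_4 = 310, y1_4 = 292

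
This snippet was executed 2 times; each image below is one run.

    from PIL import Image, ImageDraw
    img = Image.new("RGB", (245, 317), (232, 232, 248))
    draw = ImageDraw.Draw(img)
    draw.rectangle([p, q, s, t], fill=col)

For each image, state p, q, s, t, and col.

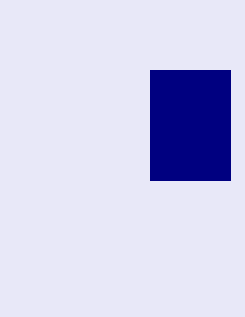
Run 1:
p = 150; q = 70; s = 230; t = 180; col = 'navy'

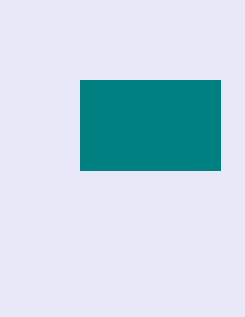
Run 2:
p = 80; q = 80; s = 220; t = 170; col = 'teal'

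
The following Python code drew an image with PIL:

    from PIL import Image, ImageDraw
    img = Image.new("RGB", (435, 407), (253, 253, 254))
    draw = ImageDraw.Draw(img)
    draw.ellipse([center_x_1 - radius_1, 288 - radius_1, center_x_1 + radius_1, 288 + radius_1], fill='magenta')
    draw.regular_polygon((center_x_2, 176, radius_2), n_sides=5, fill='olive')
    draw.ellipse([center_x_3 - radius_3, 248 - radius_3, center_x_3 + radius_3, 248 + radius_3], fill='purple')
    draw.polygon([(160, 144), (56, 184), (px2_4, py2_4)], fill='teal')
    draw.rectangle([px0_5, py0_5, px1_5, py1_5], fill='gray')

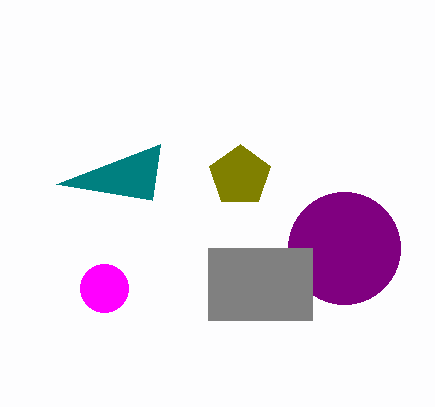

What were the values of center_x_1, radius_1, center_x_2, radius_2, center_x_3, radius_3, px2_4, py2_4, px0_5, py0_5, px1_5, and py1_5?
center_x_1 = 104, radius_1 = 24, center_x_2 = 240, radius_2 = 32, center_x_3 = 344, radius_3 = 56, px2_4 = 152, py2_4 = 200, px0_5 = 208, py0_5 = 248, px1_5 = 312, py1_5 = 320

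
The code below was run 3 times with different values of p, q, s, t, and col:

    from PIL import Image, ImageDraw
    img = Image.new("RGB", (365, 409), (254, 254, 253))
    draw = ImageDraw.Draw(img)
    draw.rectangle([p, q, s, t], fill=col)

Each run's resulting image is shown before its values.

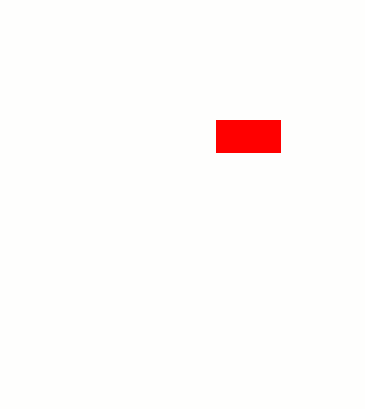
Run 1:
p = 216, q = 120, s = 280, t = 152, col = 'red'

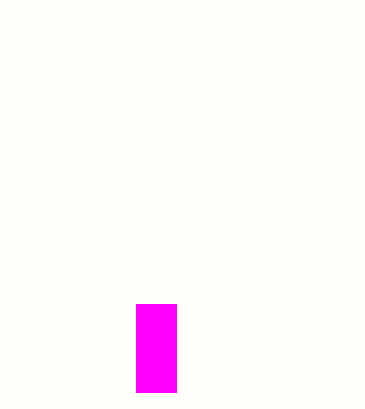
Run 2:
p = 136, q = 304, s = 176, t = 392, col = 'magenta'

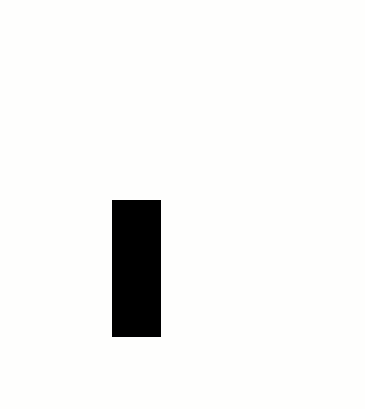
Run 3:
p = 112, q = 200, s = 160, t = 336, col = 'black'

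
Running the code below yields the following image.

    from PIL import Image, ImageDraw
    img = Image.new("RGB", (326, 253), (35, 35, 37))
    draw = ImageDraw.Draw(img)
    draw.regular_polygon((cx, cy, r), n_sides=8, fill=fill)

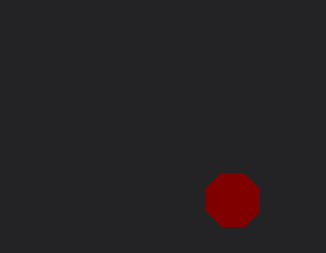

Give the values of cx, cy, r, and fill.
cx = 233, cy = 200, r = 29, fill = 'maroon'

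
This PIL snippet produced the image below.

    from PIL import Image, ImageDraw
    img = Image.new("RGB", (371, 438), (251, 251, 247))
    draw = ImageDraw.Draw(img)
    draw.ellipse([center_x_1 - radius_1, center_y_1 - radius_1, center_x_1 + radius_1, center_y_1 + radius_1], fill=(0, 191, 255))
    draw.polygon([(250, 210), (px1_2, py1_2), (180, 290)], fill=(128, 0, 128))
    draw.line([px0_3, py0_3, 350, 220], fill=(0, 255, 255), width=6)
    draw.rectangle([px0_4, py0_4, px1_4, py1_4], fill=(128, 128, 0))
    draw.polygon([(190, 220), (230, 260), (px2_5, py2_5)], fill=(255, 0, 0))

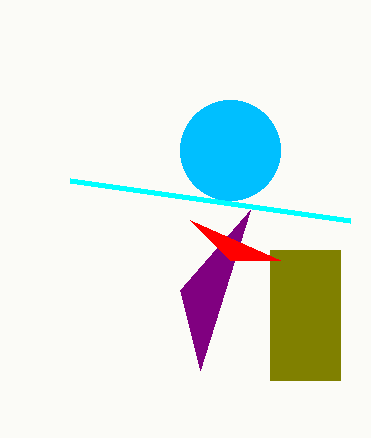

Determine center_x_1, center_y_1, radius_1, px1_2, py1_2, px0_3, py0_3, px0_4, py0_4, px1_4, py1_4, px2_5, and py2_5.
center_x_1 = 230, center_y_1 = 150, radius_1 = 50, px1_2 = 200, py1_2 = 370, px0_3 = 70, py0_3 = 180, px0_4 = 270, py0_4 = 250, px1_4 = 340, py1_4 = 380, px2_5 = 280, py2_5 = 260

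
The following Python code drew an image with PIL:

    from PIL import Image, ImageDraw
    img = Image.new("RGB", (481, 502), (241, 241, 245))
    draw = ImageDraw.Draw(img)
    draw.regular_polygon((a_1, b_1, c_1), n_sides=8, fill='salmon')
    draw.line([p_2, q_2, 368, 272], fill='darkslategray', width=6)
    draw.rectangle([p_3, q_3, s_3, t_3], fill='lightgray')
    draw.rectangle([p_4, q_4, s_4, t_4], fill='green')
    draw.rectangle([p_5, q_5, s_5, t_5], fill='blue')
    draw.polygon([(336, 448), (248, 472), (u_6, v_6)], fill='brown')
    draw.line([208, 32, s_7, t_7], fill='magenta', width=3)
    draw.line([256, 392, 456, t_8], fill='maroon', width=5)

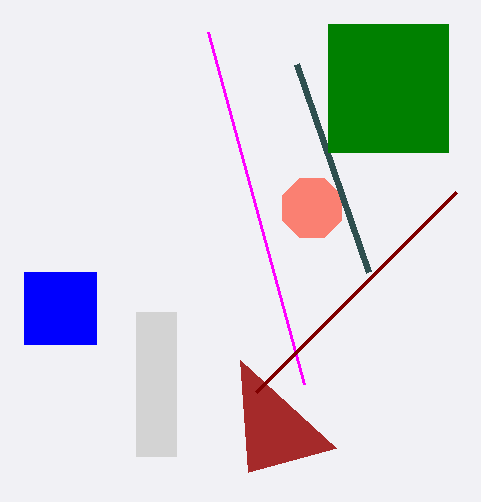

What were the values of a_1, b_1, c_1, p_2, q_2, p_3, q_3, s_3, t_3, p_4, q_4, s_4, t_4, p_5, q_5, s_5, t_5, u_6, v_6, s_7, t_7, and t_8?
a_1 = 312; b_1 = 208; c_1 = 32; p_2 = 296; q_2 = 64; p_3 = 136; q_3 = 312; s_3 = 176; t_3 = 456; p_4 = 328; q_4 = 24; s_4 = 448; t_4 = 152; p_5 = 24; q_5 = 272; s_5 = 96; t_5 = 344; u_6 = 240; v_6 = 360; s_7 = 304; t_7 = 384; t_8 = 192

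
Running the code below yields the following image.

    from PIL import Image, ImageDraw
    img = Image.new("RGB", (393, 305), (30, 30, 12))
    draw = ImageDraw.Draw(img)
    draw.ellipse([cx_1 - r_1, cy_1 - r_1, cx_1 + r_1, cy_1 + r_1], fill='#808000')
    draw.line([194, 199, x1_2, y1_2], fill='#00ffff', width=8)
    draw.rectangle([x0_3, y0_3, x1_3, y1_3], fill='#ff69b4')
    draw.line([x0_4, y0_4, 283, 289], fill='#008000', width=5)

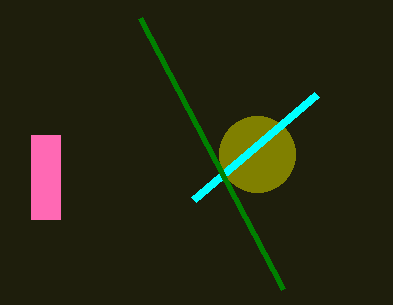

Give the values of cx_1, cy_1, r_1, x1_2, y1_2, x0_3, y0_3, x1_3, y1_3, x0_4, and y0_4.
cx_1 = 257
cy_1 = 154
r_1 = 38
x1_2 = 317
y1_2 = 94
x0_3 = 31
y0_3 = 135
x1_3 = 60
y1_3 = 219
x0_4 = 140
y0_4 = 18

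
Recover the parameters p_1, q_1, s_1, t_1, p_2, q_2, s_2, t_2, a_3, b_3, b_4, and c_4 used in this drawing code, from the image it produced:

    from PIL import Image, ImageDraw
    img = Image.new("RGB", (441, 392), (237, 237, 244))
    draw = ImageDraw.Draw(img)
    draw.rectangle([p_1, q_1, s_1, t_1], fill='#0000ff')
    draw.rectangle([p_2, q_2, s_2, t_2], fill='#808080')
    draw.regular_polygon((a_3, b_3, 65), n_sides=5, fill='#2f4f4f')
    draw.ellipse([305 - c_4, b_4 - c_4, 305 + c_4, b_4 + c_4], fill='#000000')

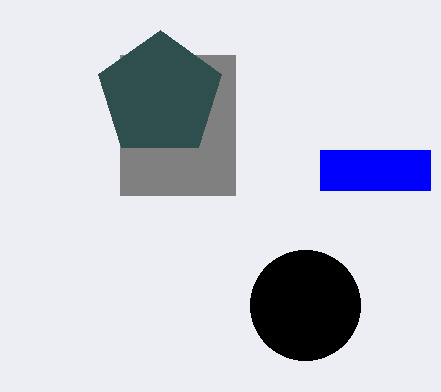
p_1 = 320; q_1 = 150; s_1 = 430; t_1 = 190; p_2 = 120; q_2 = 55; s_2 = 235; t_2 = 195; a_3 = 160; b_3 = 95; b_4 = 305; c_4 = 55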